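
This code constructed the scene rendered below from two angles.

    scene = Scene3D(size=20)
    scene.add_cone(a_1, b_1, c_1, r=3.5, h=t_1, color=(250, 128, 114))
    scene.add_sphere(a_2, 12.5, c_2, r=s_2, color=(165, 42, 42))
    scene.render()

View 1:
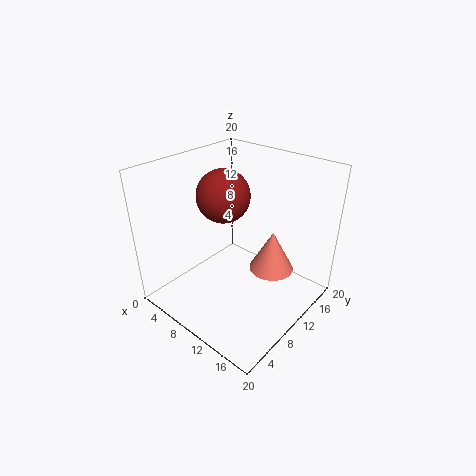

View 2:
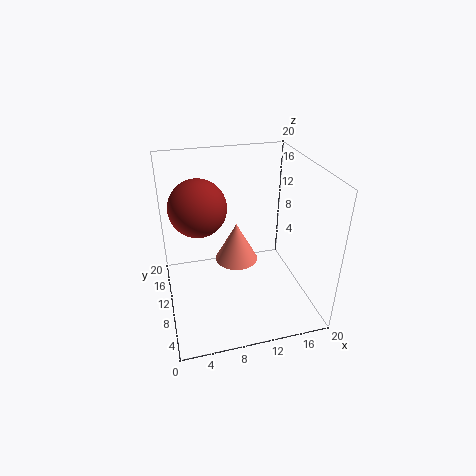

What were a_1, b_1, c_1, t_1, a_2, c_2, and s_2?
a_1 = 11.5; b_1 = 16.5; c_1 = 2; t_1 = 6.5; a_2 = 5; c_2 = 14; s_2 = 4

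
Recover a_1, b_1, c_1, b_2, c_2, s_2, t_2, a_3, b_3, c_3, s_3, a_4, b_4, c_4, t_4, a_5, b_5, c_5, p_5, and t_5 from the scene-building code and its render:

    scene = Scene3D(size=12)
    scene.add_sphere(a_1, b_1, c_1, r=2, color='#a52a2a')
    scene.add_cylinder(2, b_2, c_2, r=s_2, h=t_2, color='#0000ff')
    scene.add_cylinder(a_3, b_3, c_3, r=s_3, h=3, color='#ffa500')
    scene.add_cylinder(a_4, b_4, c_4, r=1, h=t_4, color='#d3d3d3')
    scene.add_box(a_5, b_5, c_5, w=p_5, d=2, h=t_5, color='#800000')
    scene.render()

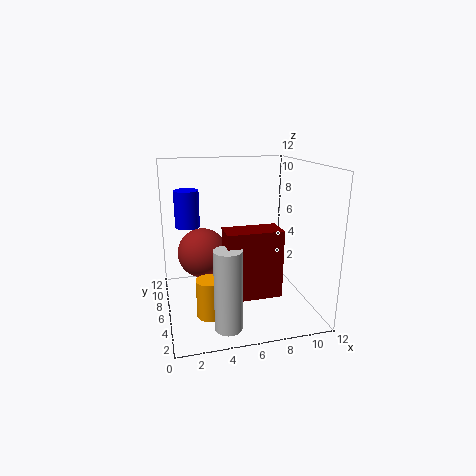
a_1 = 3
b_1 = 6
c_1 = 5
b_2 = 7
c_2 = 7
s_2 = 1
t_2 = 3
a_3 = 3
b_3 = 3
c_3 = 1
s_3 = 1
a_4 = 4
b_4 = 1
c_4 = 1
t_4 = 6
a_5 = 4
b_5 = 1
c_5 = 3
p_5 = 4
t_5 = 5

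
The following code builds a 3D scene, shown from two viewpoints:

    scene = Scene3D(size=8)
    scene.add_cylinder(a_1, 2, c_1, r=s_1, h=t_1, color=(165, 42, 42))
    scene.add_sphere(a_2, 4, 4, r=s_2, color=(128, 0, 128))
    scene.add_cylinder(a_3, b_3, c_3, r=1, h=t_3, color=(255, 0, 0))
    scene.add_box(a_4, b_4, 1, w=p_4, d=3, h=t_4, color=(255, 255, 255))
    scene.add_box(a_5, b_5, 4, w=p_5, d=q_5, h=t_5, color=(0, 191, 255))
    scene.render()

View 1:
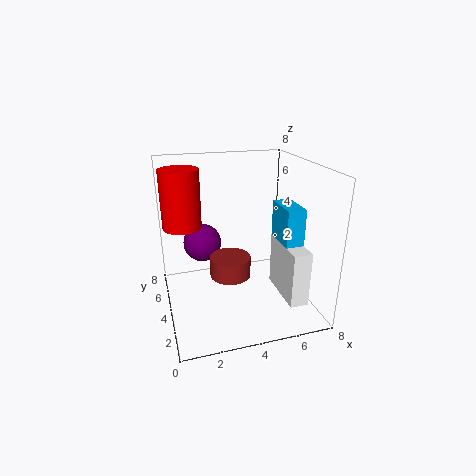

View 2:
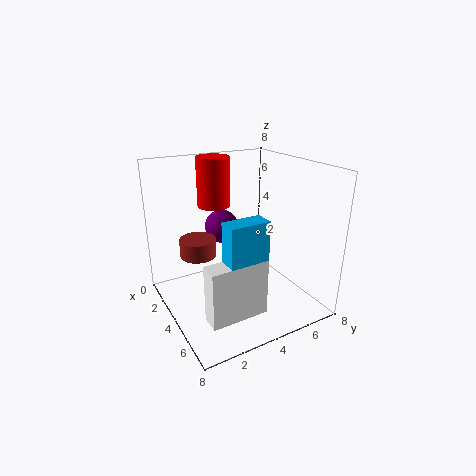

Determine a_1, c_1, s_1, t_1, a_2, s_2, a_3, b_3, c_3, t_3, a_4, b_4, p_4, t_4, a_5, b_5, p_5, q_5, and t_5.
a_1 = 3; c_1 = 3; s_1 = 1; t_1 = 1; a_2 = 2; s_2 = 1; a_3 = 1; b_3 = 4; c_3 = 5; t_3 = 3; a_4 = 6; b_4 = 1; p_4 = 1; t_4 = 3; a_5 = 6; b_5 = 2; p_5 = 1; q_5 = 2; t_5 = 2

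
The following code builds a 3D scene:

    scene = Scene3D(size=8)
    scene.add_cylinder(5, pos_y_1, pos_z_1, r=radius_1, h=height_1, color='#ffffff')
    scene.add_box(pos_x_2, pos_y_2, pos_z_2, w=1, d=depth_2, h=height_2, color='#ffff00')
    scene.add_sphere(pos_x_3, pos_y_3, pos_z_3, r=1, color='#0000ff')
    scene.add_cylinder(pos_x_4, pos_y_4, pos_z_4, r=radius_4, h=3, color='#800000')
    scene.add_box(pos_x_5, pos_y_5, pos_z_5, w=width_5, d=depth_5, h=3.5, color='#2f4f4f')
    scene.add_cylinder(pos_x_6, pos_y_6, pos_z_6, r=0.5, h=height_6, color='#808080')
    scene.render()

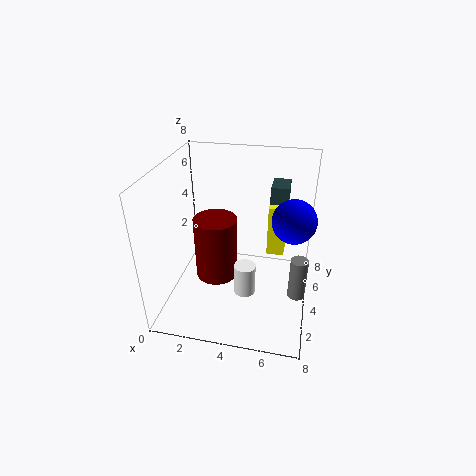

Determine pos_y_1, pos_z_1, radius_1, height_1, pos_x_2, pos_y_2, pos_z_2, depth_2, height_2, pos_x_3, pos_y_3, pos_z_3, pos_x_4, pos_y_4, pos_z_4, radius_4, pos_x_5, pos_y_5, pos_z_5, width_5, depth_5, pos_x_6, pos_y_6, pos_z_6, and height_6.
pos_y_1 = 1, pos_z_1 = 3, radius_1 = 0.5, height_1 = 1.5, pos_x_2 = 5.5, pos_y_2 = 5, pos_z_2 = 2.5, depth_2 = 2, height_2 = 3, pos_x_3 = 7, pos_y_3 = 2, pos_z_3 = 6.5, pos_x_4 = 3.5, pos_y_4 = 1.5, pos_z_4 = 3.5, radius_4 = 1, pos_x_5 = 5.5, pos_y_5 = 5.5, pos_z_5 = 3, width_5 = 1, depth_5 = 1.5, pos_x_6 = 7.5, pos_y_6 = 4, pos_z_6 = 0.5, height_6 = 2.5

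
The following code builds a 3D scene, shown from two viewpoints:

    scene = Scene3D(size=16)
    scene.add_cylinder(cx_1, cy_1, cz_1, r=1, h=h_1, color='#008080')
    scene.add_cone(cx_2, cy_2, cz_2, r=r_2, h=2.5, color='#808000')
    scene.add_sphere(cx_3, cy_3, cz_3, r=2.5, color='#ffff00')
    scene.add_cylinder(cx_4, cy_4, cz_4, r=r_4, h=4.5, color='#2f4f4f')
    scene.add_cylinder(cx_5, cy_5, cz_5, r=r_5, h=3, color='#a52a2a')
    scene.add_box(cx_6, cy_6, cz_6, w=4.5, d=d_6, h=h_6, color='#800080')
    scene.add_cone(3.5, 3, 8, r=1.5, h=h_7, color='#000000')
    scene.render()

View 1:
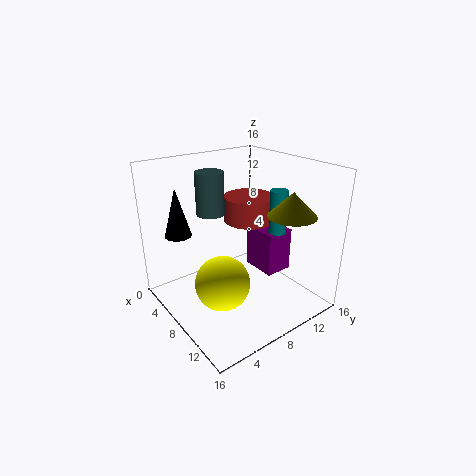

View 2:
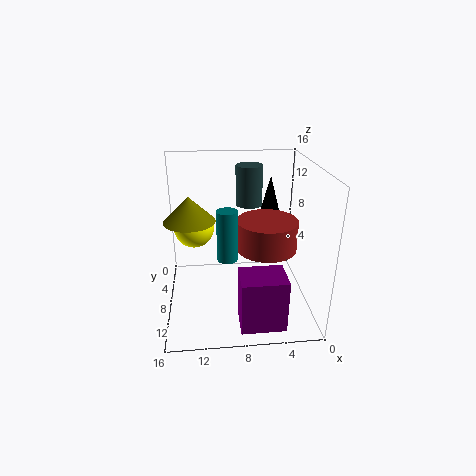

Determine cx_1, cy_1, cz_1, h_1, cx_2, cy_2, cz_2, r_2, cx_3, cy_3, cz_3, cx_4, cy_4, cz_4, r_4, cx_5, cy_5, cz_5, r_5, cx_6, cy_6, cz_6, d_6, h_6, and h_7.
cx_1 = 9.5
cy_1 = 12.5
cz_1 = 8
h_1 = 5
cx_2 = 13
cy_2 = 11
cz_2 = 11.5
r_2 = 2.5
cx_3 = 13
cy_3 = 2.5
cz_3 = 7
cx_4 = 6.5
cy_4 = 5.5
cz_4 = 11
r_4 = 1.5
cx_5 = 5.5
cy_5 = 11.5
cz_5 = 8.5
r_5 = 3
cx_6 = 4
cy_6 = 12.5
cz_6 = 1.5
d_6 = 3.5
h_6 = 5.5
h_7 = 5.5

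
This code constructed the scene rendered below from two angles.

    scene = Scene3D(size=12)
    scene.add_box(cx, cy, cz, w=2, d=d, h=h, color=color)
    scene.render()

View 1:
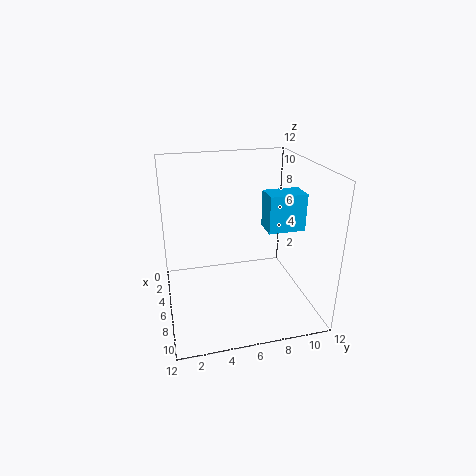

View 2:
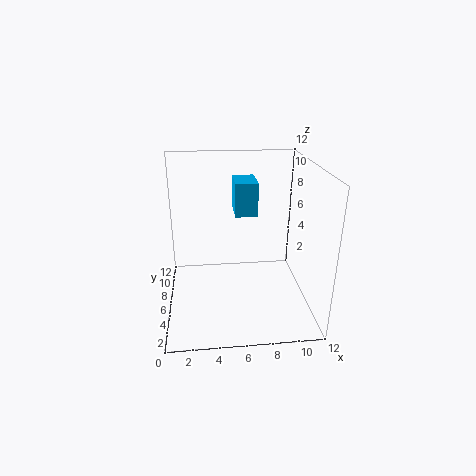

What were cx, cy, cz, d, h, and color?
cx = 6
cy = 8
cz = 7
d = 3
h = 3
color = 'deepskyblue'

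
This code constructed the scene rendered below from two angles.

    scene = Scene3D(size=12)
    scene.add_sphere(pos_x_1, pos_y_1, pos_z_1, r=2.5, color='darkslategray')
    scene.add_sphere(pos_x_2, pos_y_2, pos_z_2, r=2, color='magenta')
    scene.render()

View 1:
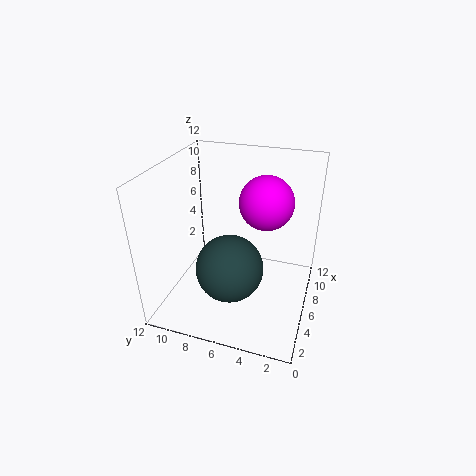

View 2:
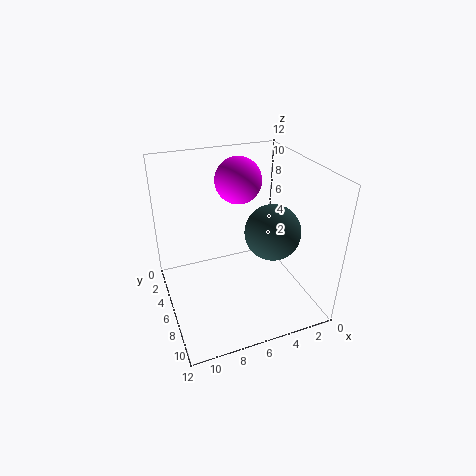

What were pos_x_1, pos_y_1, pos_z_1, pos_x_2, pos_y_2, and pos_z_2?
pos_x_1 = 2.5; pos_y_1 = 5.5; pos_z_1 = 5.5; pos_x_2 = 5; pos_y_2 = 3.5; pos_z_2 = 10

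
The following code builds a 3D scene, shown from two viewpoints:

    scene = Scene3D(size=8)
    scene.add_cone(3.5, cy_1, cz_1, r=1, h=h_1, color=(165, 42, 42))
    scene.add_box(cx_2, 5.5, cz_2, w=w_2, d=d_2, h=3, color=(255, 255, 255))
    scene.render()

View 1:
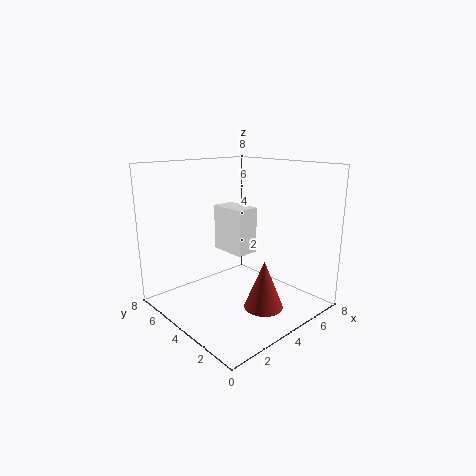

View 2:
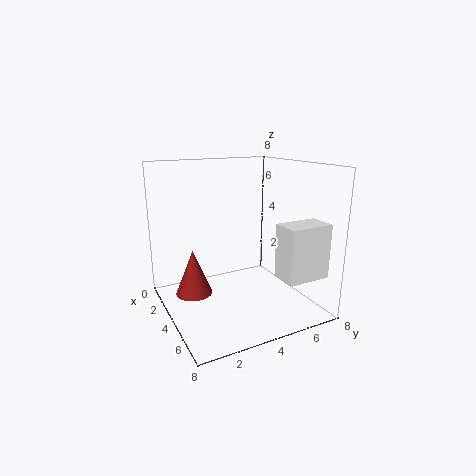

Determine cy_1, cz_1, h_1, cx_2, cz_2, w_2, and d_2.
cy_1 = 1.5
cz_1 = 1
h_1 = 2.5
cx_2 = 5.5
cz_2 = 2
w_2 = 1.5
d_2 = 2.5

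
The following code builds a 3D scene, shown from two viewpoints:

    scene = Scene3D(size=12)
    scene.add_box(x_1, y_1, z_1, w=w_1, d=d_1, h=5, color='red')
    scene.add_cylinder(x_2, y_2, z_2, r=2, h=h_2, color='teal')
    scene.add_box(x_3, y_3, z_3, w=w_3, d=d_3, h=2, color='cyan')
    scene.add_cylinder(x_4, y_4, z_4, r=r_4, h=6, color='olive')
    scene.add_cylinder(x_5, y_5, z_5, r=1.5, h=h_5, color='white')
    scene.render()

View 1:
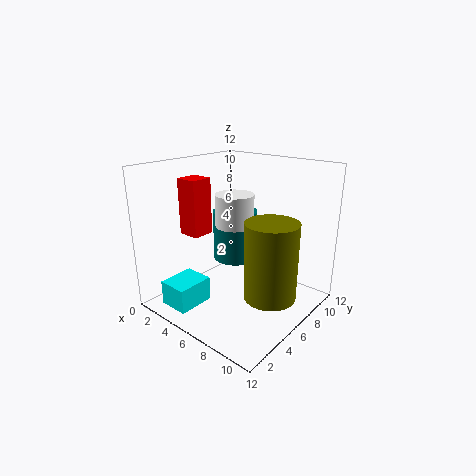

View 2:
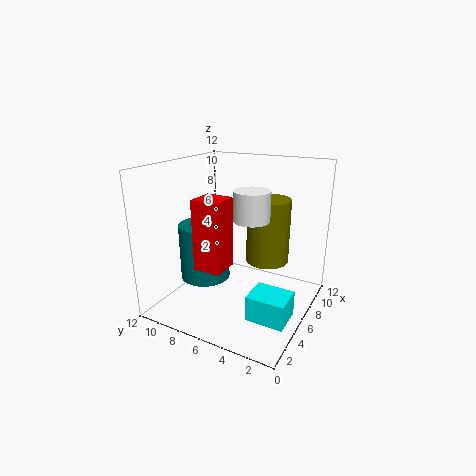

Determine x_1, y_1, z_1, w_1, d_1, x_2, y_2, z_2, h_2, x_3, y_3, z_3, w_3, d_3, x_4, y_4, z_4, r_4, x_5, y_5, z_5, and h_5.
x_1 = 0.5; y_1 = 4.5; z_1 = 5.5; w_1 = 2; d_1 = 2; x_2 = 4; y_2 = 8; z_2 = 3; h_2 = 4.5; x_3 = 2.5; y_3 = 0.5; z_3 = 1; w_3 = 2.5; d_3 = 3; x_4 = 10; y_4 = 5; z_4 = 2.5; r_4 = 2; x_5 = 6.5; y_5 = 5; z_5 = 7.5; h_5 = 2.5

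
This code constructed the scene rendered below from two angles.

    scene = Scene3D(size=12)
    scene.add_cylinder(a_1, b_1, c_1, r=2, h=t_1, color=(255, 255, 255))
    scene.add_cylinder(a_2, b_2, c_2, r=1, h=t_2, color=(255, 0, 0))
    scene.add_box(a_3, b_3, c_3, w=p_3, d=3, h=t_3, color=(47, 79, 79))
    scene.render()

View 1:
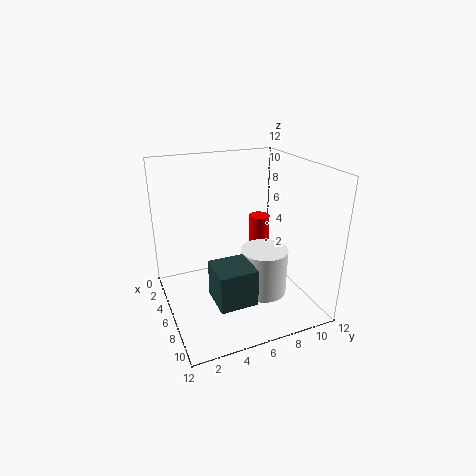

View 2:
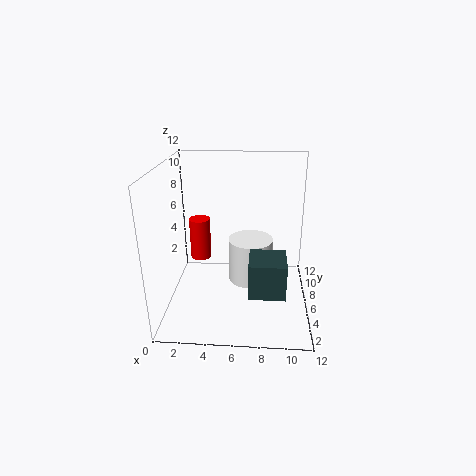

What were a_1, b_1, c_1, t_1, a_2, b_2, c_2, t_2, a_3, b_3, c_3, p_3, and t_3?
a_1 = 7; b_1 = 8; c_1 = 1; t_1 = 4; a_2 = 2; b_2 = 10; c_2 = 2; t_2 = 4; a_3 = 7; b_3 = 3; c_3 = 2; p_3 = 3; t_3 = 3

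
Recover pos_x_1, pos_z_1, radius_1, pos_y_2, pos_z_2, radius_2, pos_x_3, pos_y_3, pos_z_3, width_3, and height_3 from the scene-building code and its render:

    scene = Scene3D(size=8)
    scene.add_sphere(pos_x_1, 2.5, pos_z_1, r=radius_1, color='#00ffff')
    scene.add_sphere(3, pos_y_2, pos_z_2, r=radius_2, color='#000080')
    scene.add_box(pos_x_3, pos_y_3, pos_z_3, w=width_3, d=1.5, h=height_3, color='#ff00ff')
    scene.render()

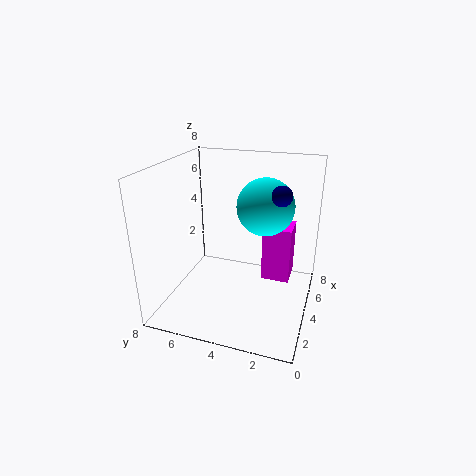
pos_x_1 = 4
pos_z_1 = 6
radius_1 = 1.5
pos_y_2 = 1.5
pos_z_2 = 7
radius_2 = 0.5
pos_x_3 = 3.5
pos_y_3 = 1
pos_z_3 = 2
width_3 = 1.5
height_3 = 3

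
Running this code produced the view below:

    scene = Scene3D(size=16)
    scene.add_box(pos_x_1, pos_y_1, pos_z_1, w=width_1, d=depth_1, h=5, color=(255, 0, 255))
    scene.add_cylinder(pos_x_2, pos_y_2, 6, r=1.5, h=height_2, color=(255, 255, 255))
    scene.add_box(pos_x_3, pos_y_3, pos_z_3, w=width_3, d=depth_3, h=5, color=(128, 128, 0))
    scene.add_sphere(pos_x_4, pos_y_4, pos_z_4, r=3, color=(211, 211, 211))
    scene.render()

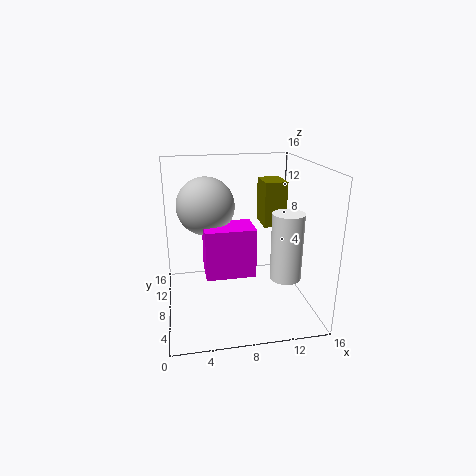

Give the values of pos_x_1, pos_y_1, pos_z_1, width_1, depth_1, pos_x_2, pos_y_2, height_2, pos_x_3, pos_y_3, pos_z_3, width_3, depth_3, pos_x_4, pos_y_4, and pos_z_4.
pos_x_1 = 4
pos_y_1 = 3.5
pos_z_1 = 5.5
width_1 = 5
depth_1 = 3.5
pos_x_2 = 11.5
pos_y_2 = 2
height_2 = 6.5
pos_x_3 = 11
pos_y_3 = 8
pos_z_3 = 9
width_3 = 2.5
depth_3 = 3.5
pos_x_4 = 4.5
pos_y_4 = 7.5
pos_z_4 = 12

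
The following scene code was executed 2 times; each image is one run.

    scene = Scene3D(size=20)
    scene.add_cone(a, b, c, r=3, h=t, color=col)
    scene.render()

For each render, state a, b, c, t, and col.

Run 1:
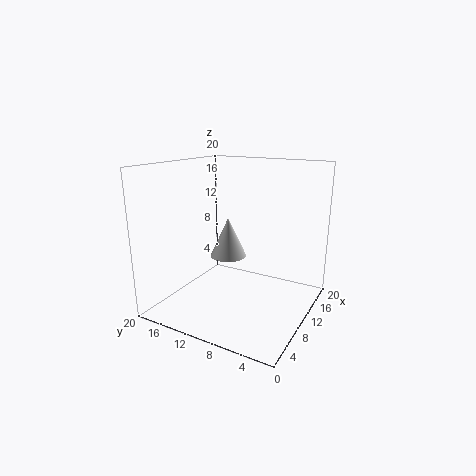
a = 16.5, b = 15.5, c = 4, t = 6.5, col = 'lightgray'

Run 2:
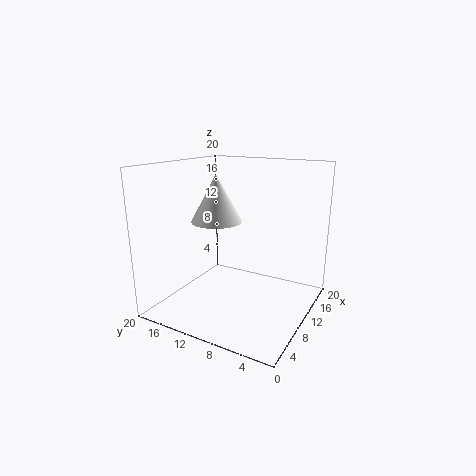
a = 4, b = 9.5, c = 14, t = 5.5, col = 'white'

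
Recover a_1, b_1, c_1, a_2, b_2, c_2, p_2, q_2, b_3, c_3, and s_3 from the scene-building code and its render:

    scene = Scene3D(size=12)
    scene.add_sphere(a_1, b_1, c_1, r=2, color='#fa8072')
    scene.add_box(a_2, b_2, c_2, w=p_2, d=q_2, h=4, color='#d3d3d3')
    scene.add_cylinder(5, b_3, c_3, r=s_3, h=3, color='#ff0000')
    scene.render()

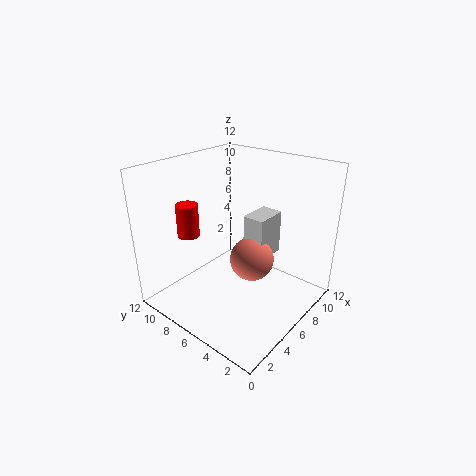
a_1 = 8; b_1 = 6; c_1 = 3; a_2 = 8; b_2 = 5; c_2 = 3; p_2 = 3; q_2 = 2; b_3 = 11; c_3 = 5; s_3 = 1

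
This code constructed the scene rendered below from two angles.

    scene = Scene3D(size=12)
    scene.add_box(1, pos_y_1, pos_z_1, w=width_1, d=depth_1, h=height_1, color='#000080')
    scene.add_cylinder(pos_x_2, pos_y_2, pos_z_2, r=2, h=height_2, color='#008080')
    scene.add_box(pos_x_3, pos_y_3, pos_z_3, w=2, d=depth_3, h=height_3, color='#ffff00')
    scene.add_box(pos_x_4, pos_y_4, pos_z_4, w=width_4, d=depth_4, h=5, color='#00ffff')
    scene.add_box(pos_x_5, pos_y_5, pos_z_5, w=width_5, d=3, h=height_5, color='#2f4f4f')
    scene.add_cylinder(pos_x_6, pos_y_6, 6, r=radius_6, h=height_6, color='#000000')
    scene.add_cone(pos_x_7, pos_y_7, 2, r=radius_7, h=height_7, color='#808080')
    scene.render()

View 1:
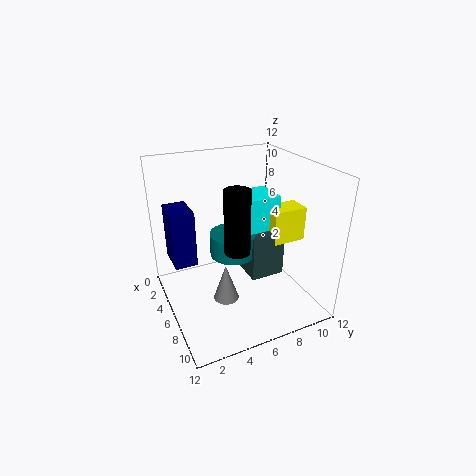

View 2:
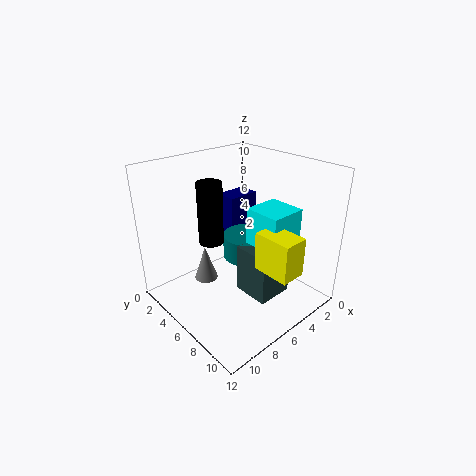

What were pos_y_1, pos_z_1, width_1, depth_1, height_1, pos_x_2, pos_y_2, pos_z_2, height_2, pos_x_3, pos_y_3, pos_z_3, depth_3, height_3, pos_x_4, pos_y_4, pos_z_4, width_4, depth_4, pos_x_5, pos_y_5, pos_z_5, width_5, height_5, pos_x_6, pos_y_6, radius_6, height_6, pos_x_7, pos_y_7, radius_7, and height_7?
pos_y_1 = 1; pos_z_1 = 3; width_1 = 3; depth_1 = 2; height_1 = 5; pos_x_2 = 5; pos_y_2 = 6; pos_z_2 = 4; height_2 = 2; pos_x_3 = 5; pos_y_3 = 9; pos_z_3 = 5; depth_3 = 3; height_3 = 3; pos_x_4 = 3; pos_y_4 = 7; pos_z_4 = 4; width_4 = 3; depth_4 = 3; pos_x_5 = 4; pos_y_5 = 7; pos_z_5 = 2; width_5 = 3; height_5 = 4; pos_x_6 = 8; pos_y_6 = 5; radius_6 = 1; height_6 = 5; pos_x_7 = 8; pos_y_7 = 4; radius_7 = 1; height_7 = 3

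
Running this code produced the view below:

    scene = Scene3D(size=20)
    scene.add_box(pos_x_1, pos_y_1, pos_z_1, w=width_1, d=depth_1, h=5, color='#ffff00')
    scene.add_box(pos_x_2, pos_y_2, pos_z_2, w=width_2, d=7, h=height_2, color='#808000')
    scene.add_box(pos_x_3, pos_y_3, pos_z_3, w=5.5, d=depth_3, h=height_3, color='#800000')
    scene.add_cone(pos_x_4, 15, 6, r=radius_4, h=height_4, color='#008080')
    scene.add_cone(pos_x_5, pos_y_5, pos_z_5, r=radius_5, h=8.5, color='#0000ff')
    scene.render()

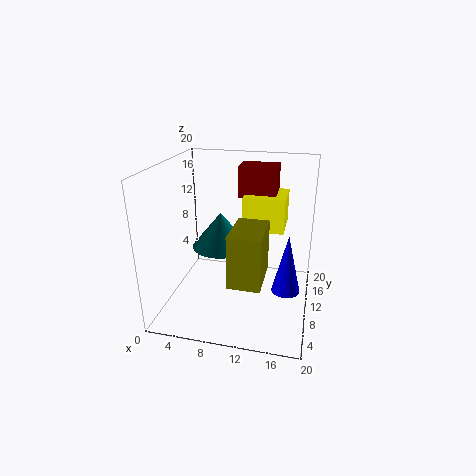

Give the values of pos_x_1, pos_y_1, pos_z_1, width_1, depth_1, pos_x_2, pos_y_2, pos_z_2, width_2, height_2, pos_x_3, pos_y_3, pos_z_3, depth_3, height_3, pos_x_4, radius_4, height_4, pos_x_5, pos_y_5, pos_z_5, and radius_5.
pos_x_1 = 10, pos_y_1 = 12.5, pos_z_1 = 10, width_1 = 6, depth_1 = 6, pos_x_2 = 9.5, pos_y_2 = 5.5, pos_z_2 = 4.5, width_2 = 4.5, height_2 = 7.5, pos_x_3 = 9, pos_y_3 = 14, pos_z_3 = 14.5, depth_3 = 4, height_3 = 4.5, pos_x_4 = 6, radius_4 = 4.5, height_4 = 5.5, pos_x_5 = 17, pos_y_5 = 10, pos_z_5 = 2.5, radius_5 = 2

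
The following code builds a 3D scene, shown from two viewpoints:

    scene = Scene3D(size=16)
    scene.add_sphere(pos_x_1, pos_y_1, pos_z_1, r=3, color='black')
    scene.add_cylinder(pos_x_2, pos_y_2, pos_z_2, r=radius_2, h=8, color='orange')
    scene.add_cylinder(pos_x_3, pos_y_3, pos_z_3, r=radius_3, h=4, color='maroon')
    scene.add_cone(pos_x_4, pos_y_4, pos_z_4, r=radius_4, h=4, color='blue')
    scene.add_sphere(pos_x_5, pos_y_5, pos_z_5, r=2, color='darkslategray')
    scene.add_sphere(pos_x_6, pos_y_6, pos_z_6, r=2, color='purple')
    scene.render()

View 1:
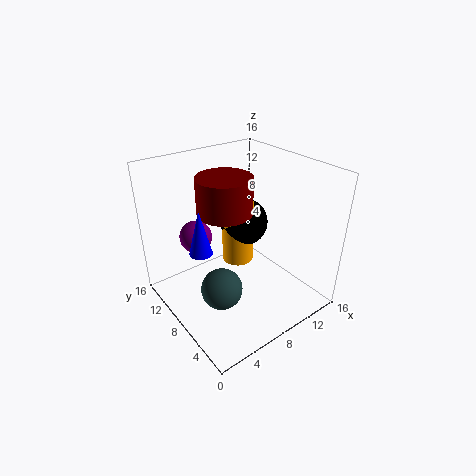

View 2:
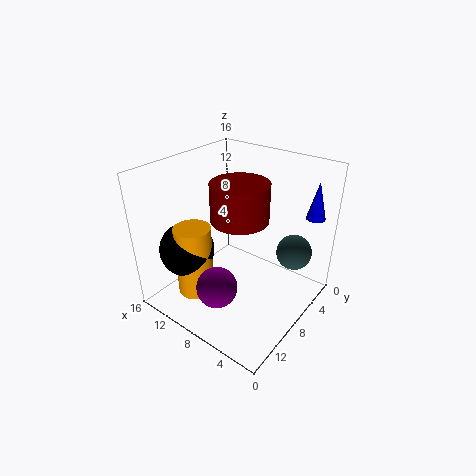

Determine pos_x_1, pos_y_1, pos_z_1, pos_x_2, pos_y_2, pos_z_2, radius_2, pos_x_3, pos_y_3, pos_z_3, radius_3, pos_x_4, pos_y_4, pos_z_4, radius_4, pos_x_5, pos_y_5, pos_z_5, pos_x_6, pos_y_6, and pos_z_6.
pos_x_1 = 12, pos_y_1 = 12, pos_z_1 = 7, pos_x_2 = 11, pos_y_2 = 12, pos_z_2 = 2, radius_2 = 2, pos_x_3 = 7, pos_y_3 = 9, pos_z_3 = 11, radius_3 = 3, pos_x_4 = 1, pos_y_4 = 4, pos_z_4 = 11, radius_4 = 1, pos_x_5 = 3, pos_y_5 = 4, pos_z_5 = 6, pos_x_6 = 6, pos_y_6 = 14, pos_z_6 = 6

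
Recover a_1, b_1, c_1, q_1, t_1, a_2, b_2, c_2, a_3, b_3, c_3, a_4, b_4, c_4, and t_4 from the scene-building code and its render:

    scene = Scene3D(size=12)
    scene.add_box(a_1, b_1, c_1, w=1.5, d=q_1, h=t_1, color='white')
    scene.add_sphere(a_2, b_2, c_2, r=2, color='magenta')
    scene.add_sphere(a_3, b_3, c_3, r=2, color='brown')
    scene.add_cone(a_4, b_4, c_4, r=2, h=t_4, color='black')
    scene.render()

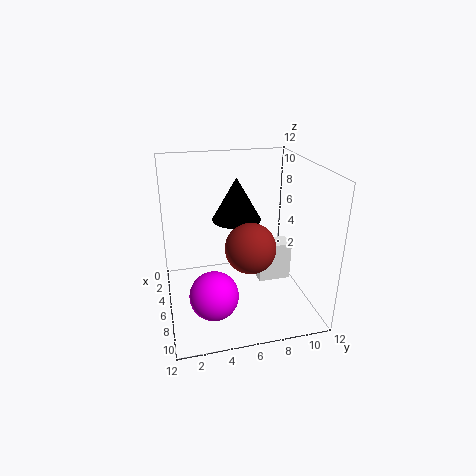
a_1 = 7.5; b_1 = 7; c_1 = 3.5; q_1 = 2.5; t_1 = 3; a_2 = 8; b_2 = 3.5; c_2 = 2; a_3 = 8; b_3 = 6.5; c_3 = 6; a_4 = 5.5; b_4 = 6; c_4 = 7.5; t_4 = 3.5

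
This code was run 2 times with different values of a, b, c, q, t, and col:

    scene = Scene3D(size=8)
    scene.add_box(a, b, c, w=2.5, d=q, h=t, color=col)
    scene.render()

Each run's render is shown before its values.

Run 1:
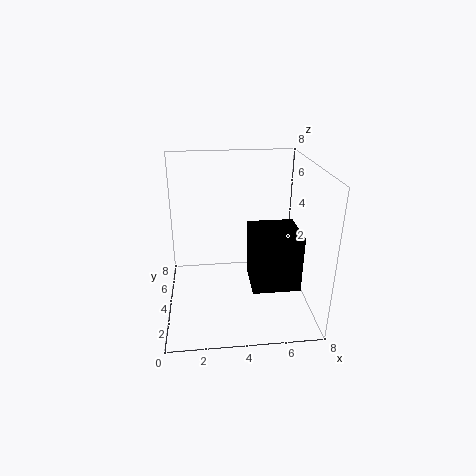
a = 4.5
b = 1.5
c = 2
q = 2.5
t = 3
col = 'black'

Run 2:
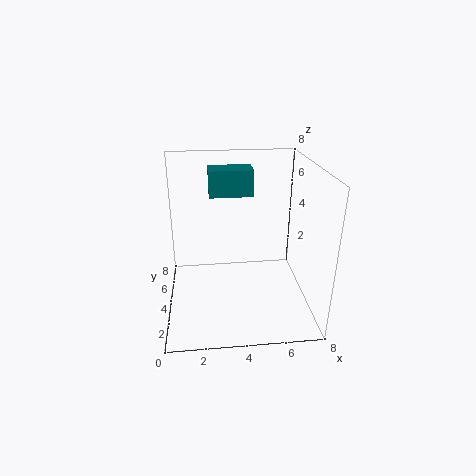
a = 2.5
b = 5
c = 6
q = 1.5
t = 1.5
col = 'teal'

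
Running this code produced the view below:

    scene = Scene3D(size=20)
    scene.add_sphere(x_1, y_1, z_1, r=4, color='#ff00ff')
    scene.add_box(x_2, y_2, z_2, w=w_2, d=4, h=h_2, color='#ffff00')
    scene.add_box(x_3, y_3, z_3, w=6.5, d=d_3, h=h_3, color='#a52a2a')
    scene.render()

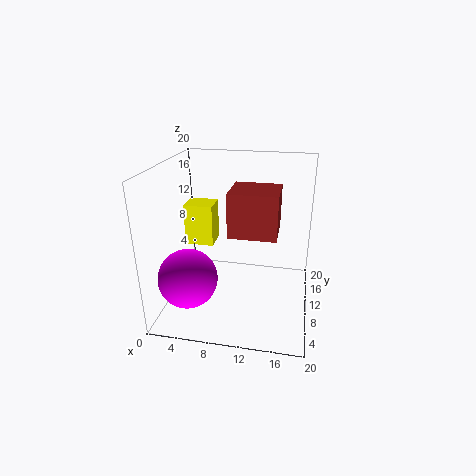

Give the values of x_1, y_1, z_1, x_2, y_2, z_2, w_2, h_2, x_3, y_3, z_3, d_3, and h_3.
x_1 = 4; y_1 = 5.5; z_1 = 5.5; x_2 = 0.5; y_2 = 14.5; z_2 = 6; w_2 = 4.5; h_2 = 6.5; x_3 = 9; y_3 = 7.5; z_3 = 11; d_3 = 6; h_3 = 6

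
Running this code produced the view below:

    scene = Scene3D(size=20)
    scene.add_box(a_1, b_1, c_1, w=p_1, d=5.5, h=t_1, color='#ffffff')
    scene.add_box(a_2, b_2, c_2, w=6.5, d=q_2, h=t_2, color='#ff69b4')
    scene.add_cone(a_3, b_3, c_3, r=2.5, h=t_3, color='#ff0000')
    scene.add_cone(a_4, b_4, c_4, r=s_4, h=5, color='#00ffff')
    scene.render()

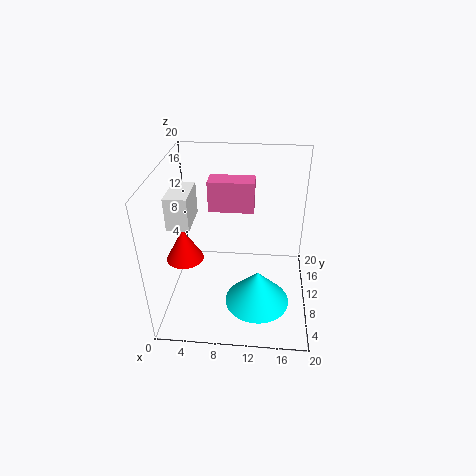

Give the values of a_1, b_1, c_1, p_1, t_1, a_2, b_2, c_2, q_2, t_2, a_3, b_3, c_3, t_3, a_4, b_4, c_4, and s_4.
a_1 = 1; b_1 = 7; c_1 = 12.5; p_1 = 3; t_1 = 4.5; a_2 = 5.5; b_2 = 12.5; c_2 = 12.5; q_2 = 3; t_2 = 4.5; a_3 = 3; b_3 = 7.5; c_3 = 8; t_3 = 4.5; a_4 = 13; b_4 = 7; c_4 = 1.5; s_4 = 4.5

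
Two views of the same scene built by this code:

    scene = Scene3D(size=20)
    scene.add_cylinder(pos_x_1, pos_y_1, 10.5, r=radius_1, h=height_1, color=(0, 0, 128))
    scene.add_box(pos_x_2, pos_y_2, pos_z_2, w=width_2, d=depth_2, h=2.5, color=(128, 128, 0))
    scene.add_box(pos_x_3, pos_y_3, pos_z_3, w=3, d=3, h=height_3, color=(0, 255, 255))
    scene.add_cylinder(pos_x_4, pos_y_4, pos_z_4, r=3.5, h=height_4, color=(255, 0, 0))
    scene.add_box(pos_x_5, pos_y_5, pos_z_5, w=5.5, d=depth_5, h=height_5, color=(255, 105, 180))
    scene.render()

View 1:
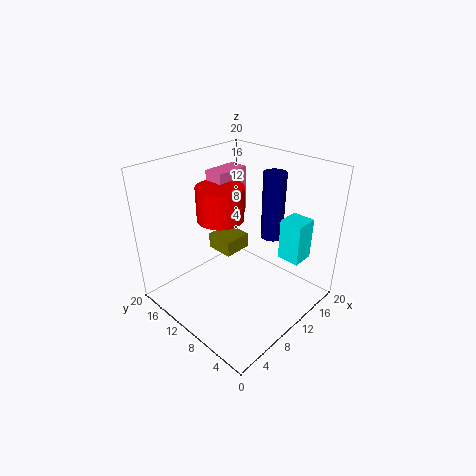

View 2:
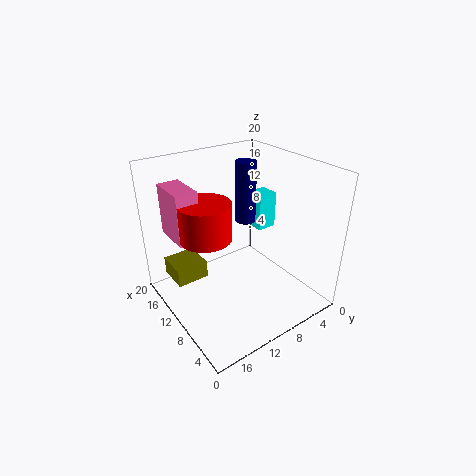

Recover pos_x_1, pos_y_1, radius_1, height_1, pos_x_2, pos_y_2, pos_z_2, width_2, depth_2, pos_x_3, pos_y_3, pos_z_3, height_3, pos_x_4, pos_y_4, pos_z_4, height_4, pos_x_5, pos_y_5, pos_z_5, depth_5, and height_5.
pos_x_1 = 13, pos_y_1 = 6.5, radius_1 = 1.5, height_1 = 9, pos_x_2 = 12, pos_y_2 = 14, pos_z_2 = 4, width_2 = 4.5, depth_2 = 4.5, pos_x_3 = 12, pos_y_3 = 1.5, pos_z_3 = 8.5, height_3 = 5.5, pos_x_4 = 11, pos_y_4 = 14.5, pos_z_4 = 11, height_4 = 5, pos_x_5 = 11.5, pos_y_5 = 15, pos_z_5 = 10.5, depth_5 = 3, height_5 = 7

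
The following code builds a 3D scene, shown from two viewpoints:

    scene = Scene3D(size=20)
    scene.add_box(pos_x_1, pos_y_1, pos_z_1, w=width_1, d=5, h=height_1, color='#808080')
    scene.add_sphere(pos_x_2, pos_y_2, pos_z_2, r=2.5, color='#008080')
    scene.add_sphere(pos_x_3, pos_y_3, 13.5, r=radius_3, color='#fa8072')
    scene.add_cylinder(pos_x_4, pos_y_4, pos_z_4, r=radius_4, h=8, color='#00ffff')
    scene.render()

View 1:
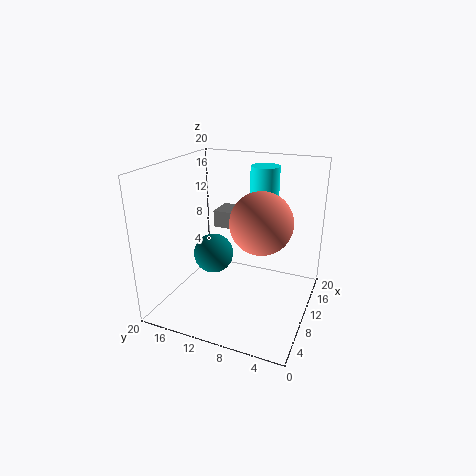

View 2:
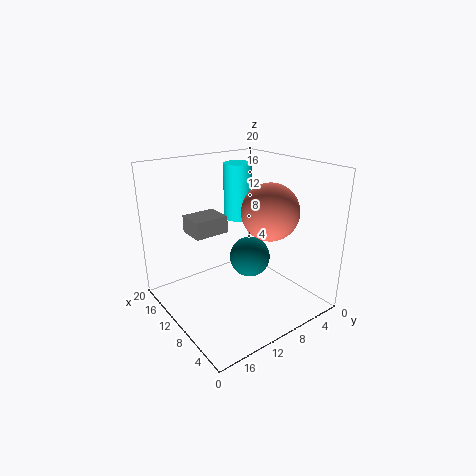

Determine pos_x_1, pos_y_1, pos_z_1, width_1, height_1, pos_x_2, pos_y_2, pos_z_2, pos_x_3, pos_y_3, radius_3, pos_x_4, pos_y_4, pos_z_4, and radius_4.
pos_x_1 = 12.5; pos_y_1 = 10; pos_z_1 = 10; width_1 = 4; height_1 = 2.5; pos_x_2 = 5.5; pos_y_2 = 11.5; pos_z_2 = 9.5; pos_x_3 = 8; pos_y_3 = 6; radius_3 = 4; pos_x_4 = 13.5; pos_y_4 = 7.5; pos_z_4 = 11.5; radius_4 = 2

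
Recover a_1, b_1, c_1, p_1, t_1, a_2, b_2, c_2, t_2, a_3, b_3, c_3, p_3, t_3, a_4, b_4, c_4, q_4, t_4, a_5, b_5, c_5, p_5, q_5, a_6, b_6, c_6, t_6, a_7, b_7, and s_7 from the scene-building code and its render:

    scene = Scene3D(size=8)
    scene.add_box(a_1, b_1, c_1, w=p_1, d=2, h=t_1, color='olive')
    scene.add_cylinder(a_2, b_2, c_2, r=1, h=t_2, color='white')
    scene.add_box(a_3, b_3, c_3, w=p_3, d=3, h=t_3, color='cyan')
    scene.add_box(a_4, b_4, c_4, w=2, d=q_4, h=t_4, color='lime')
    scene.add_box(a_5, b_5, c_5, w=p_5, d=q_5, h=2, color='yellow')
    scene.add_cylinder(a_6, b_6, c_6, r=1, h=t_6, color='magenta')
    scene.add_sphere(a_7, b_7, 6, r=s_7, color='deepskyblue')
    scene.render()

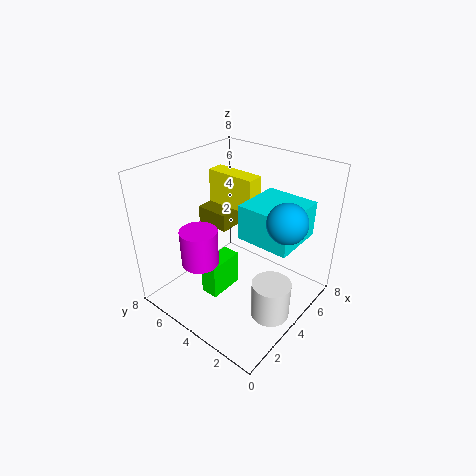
a_1 = 4
b_1 = 5
c_1 = 4
p_1 = 2
t_1 = 1
a_2 = 3
b_2 = 1
c_2 = 1
t_2 = 2
a_3 = 4
b_3 = 1
c_3 = 4
p_3 = 3
t_3 = 2
a_4 = 2
b_4 = 4
c_4 = 1
q_4 = 1
t_4 = 2
a_5 = 5
b_5 = 4
c_5 = 5
p_5 = 1
q_5 = 3
a_6 = 2
b_6 = 5
c_6 = 3
t_6 = 2
a_7 = 4
b_7 = 1
s_7 = 1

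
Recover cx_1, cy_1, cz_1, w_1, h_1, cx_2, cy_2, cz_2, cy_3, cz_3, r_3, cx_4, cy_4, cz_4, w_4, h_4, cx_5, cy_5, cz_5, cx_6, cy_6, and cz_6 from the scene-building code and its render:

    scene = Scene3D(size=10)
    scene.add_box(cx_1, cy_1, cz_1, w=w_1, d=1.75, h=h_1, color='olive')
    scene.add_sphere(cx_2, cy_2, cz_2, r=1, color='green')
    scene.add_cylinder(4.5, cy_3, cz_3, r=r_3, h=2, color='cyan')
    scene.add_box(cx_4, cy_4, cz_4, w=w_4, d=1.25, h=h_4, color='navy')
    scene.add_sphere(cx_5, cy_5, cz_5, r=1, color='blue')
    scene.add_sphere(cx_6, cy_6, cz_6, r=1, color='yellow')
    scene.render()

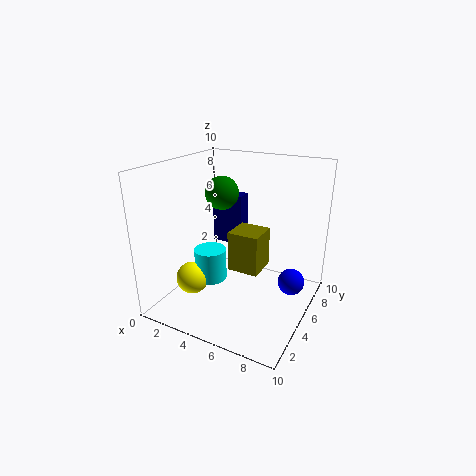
cx_1 = 6.5
cy_1 = 1
cz_1 = 5
w_1 = 1.75
h_1 = 2.25
cx_2 = 5
cy_2 = 3
cz_2 = 8.75
cy_3 = 2.25
cz_3 = 3.25
r_3 = 1
cx_4 = 1.25
cy_4 = 7.75
cz_4 = 3
w_4 = 2.5
h_4 = 4
cx_5 = 8.25
cy_5 = 7.5
cz_5 = 1
cx_6 = 3.75
cy_6 = 1.25
cz_6 = 3.5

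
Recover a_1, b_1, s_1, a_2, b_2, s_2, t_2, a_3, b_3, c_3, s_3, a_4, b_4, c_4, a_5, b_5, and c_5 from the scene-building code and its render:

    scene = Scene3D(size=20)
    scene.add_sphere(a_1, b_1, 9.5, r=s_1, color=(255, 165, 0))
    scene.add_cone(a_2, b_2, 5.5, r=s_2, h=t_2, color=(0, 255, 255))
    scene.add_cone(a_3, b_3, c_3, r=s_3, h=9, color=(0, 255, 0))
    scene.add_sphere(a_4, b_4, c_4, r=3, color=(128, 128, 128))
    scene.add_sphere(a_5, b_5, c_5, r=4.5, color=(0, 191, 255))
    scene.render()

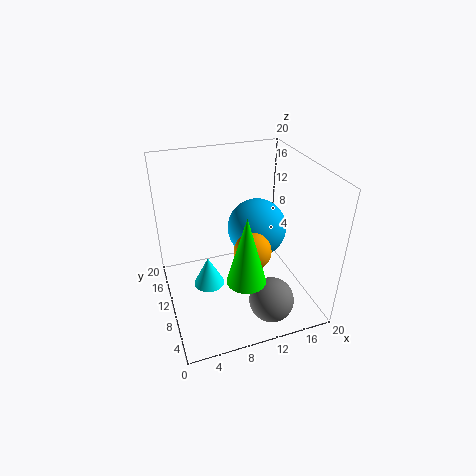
a_1 = 11, b_1 = 7, s_1 = 2.5, a_2 = 5, b_2 = 7.5, s_2 = 2, t_2 = 4, a_3 = 9, b_3 = 4, c_3 = 7.5, s_3 = 2.5, a_4 = 12.5, b_4 = 3.5, c_4 = 3.5, a_5 = 14.5, b_5 = 14, c_5 = 8.5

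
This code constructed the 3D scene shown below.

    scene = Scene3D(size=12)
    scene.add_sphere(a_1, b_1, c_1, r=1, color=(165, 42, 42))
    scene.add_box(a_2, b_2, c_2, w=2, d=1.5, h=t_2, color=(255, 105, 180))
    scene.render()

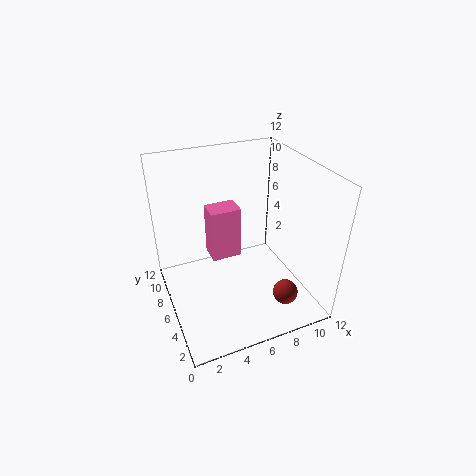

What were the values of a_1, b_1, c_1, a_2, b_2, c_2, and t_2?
a_1 = 8.5
b_1 = 2
c_1 = 2.5
a_2 = 2.5
b_2 = 2
c_2 = 7.5
t_2 = 3.5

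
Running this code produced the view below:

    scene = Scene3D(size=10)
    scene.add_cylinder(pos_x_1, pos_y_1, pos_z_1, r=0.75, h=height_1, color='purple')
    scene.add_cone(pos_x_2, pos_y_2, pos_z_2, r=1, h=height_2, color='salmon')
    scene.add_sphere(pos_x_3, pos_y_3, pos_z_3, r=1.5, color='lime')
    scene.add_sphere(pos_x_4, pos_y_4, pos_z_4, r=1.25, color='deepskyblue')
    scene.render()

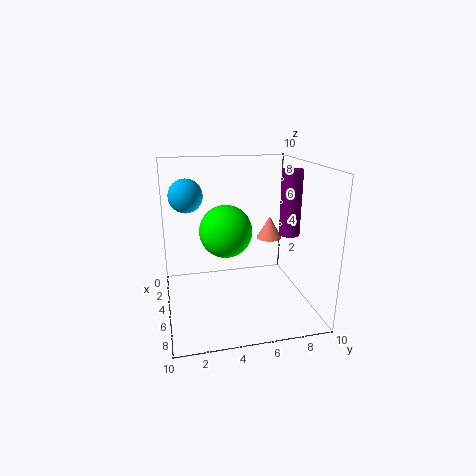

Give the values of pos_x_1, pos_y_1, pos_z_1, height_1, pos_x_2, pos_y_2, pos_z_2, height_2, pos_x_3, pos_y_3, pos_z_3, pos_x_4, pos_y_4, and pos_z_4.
pos_x_1 = 4.5
pos_y_1 = 9
pos_z_1 = 4.75
height_1 = 4.75
pos_x_2 = 2.25
pos_y_2 = 8.25
pos_z_2 = 3.75
height_2 = 1.75
pos_x_3 = 8.25
pos_y_3 = 3.5
pos_z_3 = 6.75
pos_x_4 = 2.25
pos_y_4 = 1.75
pos_z_4 = 7.5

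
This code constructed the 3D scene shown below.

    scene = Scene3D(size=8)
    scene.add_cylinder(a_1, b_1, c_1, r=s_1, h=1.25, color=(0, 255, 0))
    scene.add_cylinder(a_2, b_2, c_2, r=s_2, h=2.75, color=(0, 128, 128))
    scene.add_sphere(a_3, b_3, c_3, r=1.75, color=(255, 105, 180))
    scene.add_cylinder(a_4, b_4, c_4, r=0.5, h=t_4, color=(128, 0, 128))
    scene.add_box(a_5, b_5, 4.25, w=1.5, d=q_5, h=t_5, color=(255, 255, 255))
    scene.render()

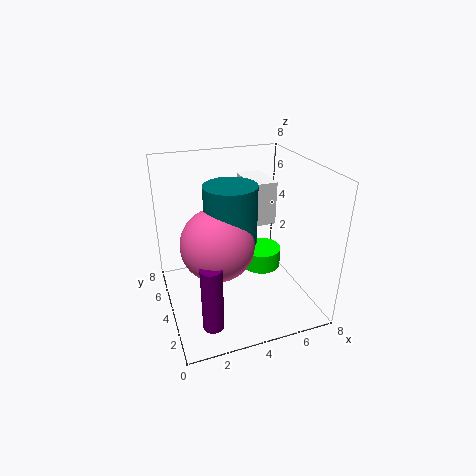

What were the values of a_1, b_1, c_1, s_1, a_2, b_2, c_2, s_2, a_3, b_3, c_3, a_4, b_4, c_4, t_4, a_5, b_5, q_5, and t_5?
a_1 = 6.25
b_1 = 5.75
c_1 = 0.75
s_1 = 1.25
a_2 = 3
b_2 = 2.25
c_2 = 5
s_2 = 1.25
a_3 = 2.25
b_3 = 2
c_3 = 5
a_4 = 1.5
b_4 = 0.5
c_4 = 1.5
t_4 = 3.25
a_5 = 5
b_5 = 4.5
q_5 = 2.5
t_5 = 2.5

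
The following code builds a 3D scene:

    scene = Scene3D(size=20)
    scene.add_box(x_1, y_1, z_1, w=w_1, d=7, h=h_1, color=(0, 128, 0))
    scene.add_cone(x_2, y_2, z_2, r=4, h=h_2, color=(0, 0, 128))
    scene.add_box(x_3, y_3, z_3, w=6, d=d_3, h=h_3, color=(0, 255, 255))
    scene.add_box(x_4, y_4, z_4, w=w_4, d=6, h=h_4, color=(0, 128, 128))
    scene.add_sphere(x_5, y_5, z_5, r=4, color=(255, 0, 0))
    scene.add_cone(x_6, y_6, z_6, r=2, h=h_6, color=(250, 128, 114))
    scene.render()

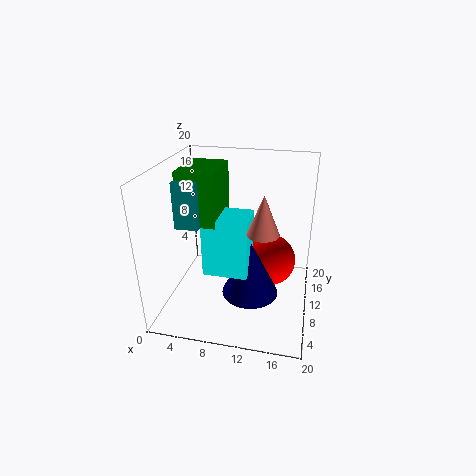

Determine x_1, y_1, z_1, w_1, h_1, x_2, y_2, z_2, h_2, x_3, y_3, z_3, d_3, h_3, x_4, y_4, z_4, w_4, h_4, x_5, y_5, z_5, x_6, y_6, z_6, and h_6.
x_1 = 3, y_1 = 6, z_1 = 13, w_1 = 5, h_1 = 7, x_2 = 12, y_2 = 9, z_2 = 2, h_2 = 8, x_3 = 6, y_3 = 6, z_3 = 6, d_3 = 5, h_3 = 8, x_4 = 3, y_4 = 5, z_4 = 13, w_4 = 3, h_4 = 6, x_5 = 14, y_5 = 15, z_5 = 4, x_6 = 14, y_6 = 6, z_6 = 13, h_6 = 5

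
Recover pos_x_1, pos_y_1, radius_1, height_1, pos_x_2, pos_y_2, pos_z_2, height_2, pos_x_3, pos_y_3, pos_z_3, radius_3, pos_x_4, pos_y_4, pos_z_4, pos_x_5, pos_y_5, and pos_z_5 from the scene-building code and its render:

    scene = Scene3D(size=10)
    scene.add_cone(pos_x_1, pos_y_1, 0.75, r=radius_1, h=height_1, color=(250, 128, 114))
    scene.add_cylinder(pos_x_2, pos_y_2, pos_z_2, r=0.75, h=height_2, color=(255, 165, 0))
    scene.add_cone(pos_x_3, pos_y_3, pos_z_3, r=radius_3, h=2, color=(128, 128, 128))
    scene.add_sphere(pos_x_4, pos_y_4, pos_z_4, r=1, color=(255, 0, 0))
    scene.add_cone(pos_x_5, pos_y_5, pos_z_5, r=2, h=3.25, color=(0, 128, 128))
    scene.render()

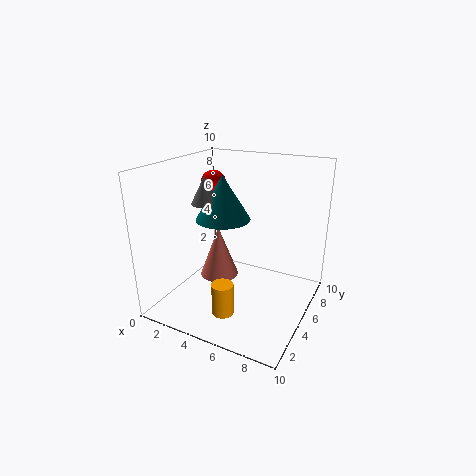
pos_x_1 = 2.5; pos_y_1 = 6.5; radius_1 = 1.5; height_1 = 4; pos_x_2 = 5; pos_y_2 = 2.75; pos_z_2 = 0.25; height_2 = 2.25; pos_x_3 = 2.25; pos_y_3 = 5.25; pos_z_3 = 7; radius_3 = 1; pos_x_4 = 1.25; pos_y_4 = 8; pos_z_4 = 7.75; pos_x_5 = 3.25; pos_y_5 = 6; pos_z_5 = 5.75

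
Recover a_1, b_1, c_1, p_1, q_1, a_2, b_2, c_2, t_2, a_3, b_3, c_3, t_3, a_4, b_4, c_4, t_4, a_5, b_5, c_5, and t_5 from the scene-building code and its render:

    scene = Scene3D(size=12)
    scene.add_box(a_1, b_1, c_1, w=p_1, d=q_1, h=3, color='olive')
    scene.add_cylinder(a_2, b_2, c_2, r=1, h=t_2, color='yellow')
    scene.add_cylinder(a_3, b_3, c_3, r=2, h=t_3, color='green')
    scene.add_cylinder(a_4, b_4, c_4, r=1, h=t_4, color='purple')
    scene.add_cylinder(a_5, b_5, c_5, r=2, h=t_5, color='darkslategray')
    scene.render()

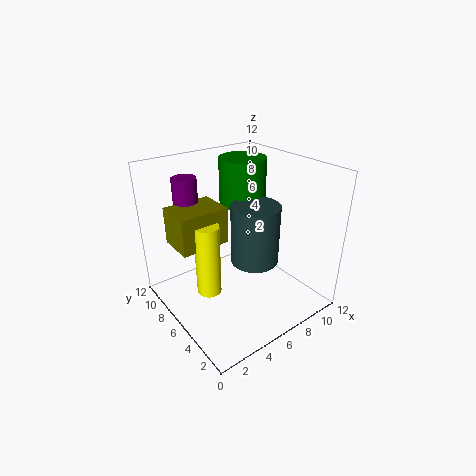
a_1 = 1; b_1 = 6; c_1 = 6; p_1 = 4; q_1 = 3; a_2 = 3; b_2 = 6; c_2 = 2; t_2 = 6; a_3 = 8; b_3 = 8; c_3 = 8; t_3 = 4; a_4 = 3; b_4 = 9; c_4 = 7; t_4 = 4; a_5 = 7; b_5 = 5; c_5 = 4; t_5 = 5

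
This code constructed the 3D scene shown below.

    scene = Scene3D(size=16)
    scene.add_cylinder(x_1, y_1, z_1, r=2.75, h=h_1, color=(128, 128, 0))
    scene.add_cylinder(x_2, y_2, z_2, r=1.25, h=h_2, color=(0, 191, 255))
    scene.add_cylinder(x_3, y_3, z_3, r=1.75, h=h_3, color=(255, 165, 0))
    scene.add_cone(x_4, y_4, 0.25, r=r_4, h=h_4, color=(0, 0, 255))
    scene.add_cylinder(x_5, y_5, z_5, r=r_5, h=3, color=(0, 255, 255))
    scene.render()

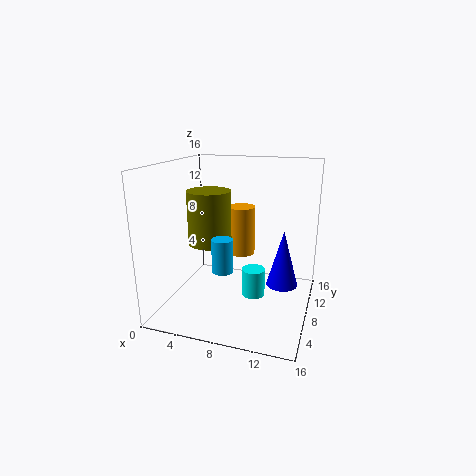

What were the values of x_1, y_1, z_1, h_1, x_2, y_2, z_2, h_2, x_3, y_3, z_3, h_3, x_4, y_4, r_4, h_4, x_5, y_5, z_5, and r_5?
x_1 = 3
y_1 = 11.75
z_1 = 5.5
h_1 = 6.75
x_2 = 6
y_2 = 8.25
z_2 = 3.5
h_2 = 4
x_3 = 6.5
y_3 = 14
z_3 = 3.75
h_3 = 6.25
x_4 = 12.25
y_4 = 13.25
r_4 = 2
h_4 = 7.25
x_5 = 10.25
y_5 = 6.5
z_5 = 2.25
r_5 = 1.25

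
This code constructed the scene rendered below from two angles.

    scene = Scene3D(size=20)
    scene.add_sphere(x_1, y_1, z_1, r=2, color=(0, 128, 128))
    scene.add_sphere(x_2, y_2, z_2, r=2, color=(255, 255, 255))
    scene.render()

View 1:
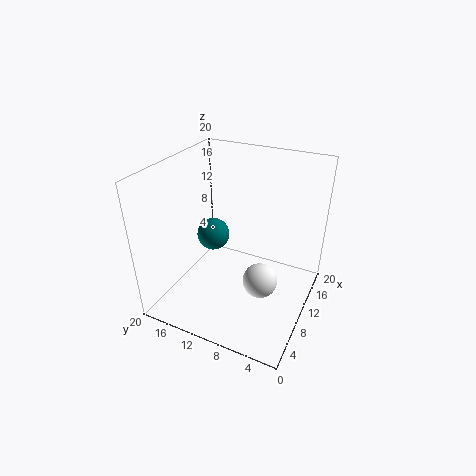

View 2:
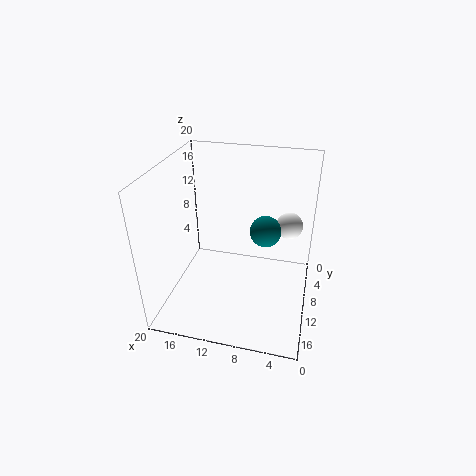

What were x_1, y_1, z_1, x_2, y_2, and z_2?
x_1 = 6, y_1 = 11.5, z_1 = 12.5, x_2 = 3.5, y_2 = 4, z_2 = 9.5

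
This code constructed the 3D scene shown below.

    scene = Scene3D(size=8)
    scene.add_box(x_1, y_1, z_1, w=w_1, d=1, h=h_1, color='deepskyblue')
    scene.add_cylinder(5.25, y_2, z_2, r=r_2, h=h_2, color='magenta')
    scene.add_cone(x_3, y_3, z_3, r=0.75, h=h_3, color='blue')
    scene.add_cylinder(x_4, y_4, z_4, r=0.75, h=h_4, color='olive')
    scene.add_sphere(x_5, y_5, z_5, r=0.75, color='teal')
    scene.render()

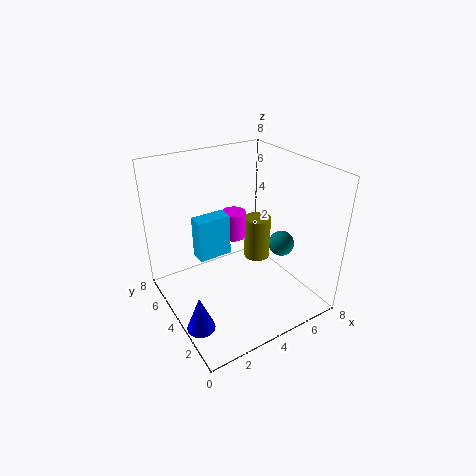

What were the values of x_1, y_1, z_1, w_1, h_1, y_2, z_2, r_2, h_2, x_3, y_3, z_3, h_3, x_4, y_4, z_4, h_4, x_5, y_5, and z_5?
x_1 = 2.25
y_1 = 5.25
z_1 = 2.25
w_1 = 2
h_1 = 2.5
y_2 = 6.5
z_2 = 2.5
r_2 = 0.75
h_2 = 1.75
x_3 = 0.75
y_3 = 2.5
z_3 = 0.25
h_3 = 2
x_4 = 5.5
y_4 = 4.25
z_4 = 2.25
h_4 = 2.5
x_5 = 6.75
y_5 = 3.5
z_5 = 3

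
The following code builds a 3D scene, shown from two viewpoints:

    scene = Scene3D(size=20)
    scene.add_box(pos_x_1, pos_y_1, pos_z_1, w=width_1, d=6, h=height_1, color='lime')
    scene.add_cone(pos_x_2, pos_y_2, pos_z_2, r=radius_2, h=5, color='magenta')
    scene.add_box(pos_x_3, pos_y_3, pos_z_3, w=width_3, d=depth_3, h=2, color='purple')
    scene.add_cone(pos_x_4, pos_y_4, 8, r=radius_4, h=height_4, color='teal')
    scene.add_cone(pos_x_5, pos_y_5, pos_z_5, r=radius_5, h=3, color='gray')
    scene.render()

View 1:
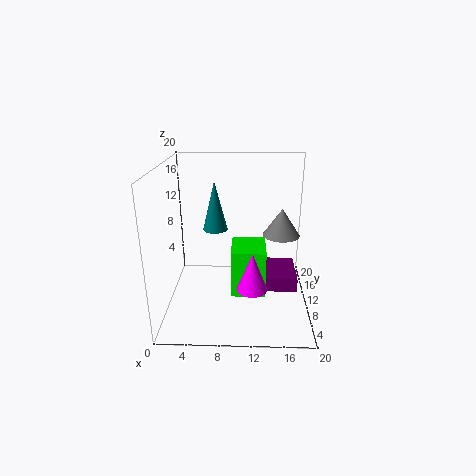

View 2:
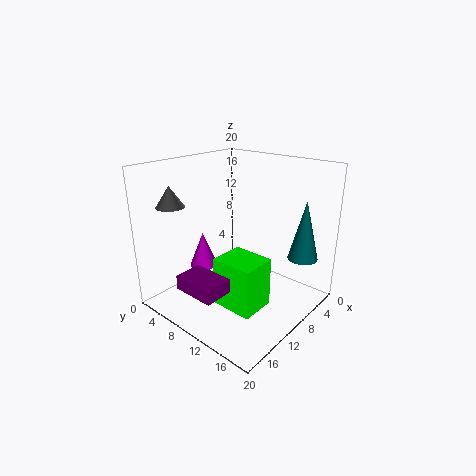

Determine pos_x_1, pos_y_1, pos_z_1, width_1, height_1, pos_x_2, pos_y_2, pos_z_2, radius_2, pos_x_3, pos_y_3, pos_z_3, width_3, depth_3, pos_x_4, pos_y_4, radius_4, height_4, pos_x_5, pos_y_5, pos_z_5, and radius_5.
pos_x_1 = 9
pos_y_1 = 9
pos_z_1 = 1
width_1 = 5
height_1 = 7
pos_x_2 = 12
pos_y_2 = 5
pos_z_2 = 5
radius_2 = 2
pos_x_3 = 14
pos_y_3 = 6
pos_z_3 = 4
width_3 = 4
depth_3 = 6
pos_x_4 = 6
pos_y_4 = 18
radius_4 = 2
height_4 = 8
pos_x_5 = 15
pos_y_5 = 2
pos_z_5 = 14
radius_5 = 2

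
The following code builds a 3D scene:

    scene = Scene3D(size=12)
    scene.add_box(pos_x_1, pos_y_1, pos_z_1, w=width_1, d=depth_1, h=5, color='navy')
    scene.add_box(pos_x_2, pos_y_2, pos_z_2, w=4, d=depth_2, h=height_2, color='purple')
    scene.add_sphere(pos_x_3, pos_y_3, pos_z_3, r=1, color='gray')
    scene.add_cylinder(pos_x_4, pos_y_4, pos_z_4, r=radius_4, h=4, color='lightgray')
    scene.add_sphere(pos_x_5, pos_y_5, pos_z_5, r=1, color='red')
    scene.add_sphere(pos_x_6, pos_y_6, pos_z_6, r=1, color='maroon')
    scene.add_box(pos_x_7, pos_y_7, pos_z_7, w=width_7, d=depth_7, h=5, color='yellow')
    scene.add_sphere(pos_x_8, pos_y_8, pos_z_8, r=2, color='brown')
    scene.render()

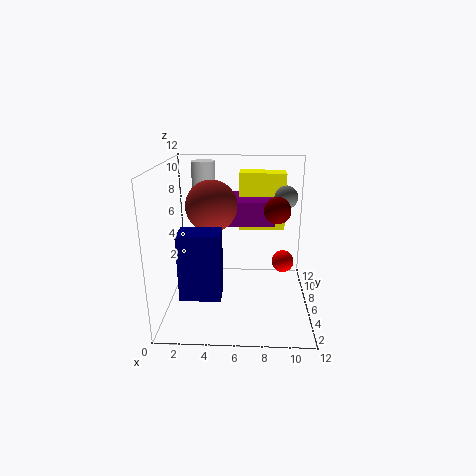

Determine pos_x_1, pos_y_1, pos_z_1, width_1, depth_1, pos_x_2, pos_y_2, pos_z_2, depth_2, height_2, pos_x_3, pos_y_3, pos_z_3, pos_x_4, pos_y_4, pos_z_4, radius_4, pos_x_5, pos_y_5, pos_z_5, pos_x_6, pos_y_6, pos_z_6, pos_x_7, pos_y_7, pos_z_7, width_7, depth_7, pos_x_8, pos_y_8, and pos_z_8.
pos_x_1 = 2
pos_y_1 = 1
pos_z_1 = 3
width_1 = 3
depth_1 = 2
pos_x_2 = 5
pos_y_2 = 6
pos_z_2 = 7
depth_2 = 4
height_2 = 2
pos_x_3 = 10
pos_y_3 = 8
pos_z_3 = 9
pos_x_4 = 3
pos_y_4 = 8
pos_z_4 = 8
radius_4 = 1
pos_x_5 = 10
pos_y_5 = 8
pos_z_5 = 3
pos_x_6 = 9
pos_y_6 = 4
pos_z_6 = 9
pos_x_7 = 6
pos_y_7 = 8
pos_z_7 = 6
width_7 = 4
depth_7 = 2
pos_x_8 = 4
pos_y_8 = 5
pos_z_8 = 9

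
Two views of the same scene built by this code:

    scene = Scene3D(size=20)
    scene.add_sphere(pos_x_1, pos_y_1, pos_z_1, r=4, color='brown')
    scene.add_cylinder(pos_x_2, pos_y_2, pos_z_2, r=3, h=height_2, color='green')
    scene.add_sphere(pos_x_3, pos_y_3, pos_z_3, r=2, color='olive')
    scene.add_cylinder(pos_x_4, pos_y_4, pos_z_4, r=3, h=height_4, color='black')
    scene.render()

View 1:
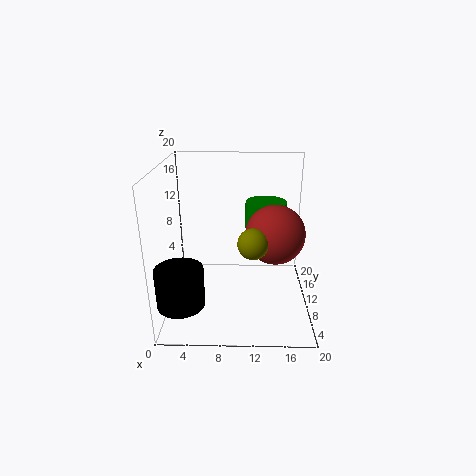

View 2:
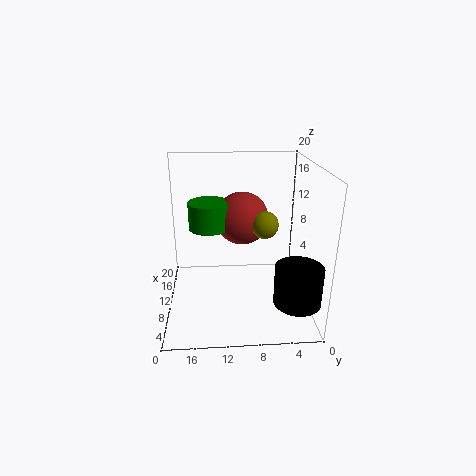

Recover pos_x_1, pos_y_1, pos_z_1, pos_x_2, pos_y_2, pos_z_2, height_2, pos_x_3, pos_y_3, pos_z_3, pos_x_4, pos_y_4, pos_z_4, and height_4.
pos_x_1 = 15, pos_y_1 = 9, pos_z_1 = 11, pos_x_2 = 14, pos_y_2 = 14, pos_z_2 = 10, height_2 = 4, pos_x_3 = 12, pos_y_3 = 6, pos_z_3 = 11, pos_x_4 = 3, pos_y_4 = 3, pos_z_4 = 4, height_4 = 5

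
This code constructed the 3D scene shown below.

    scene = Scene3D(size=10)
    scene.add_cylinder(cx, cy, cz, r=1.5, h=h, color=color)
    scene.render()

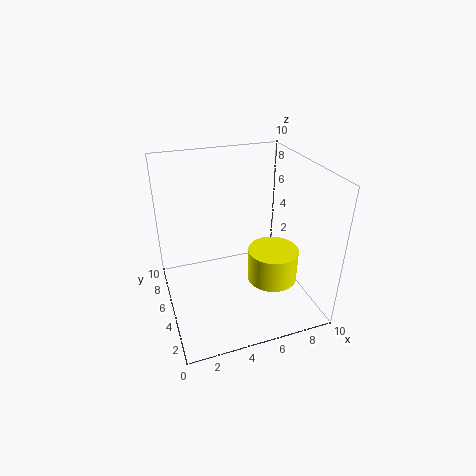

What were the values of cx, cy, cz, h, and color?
cx = 6, cy = 1.5, cz = 4, h = 2, color = 'yellow'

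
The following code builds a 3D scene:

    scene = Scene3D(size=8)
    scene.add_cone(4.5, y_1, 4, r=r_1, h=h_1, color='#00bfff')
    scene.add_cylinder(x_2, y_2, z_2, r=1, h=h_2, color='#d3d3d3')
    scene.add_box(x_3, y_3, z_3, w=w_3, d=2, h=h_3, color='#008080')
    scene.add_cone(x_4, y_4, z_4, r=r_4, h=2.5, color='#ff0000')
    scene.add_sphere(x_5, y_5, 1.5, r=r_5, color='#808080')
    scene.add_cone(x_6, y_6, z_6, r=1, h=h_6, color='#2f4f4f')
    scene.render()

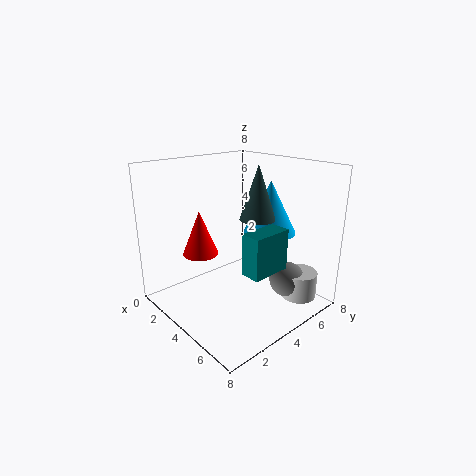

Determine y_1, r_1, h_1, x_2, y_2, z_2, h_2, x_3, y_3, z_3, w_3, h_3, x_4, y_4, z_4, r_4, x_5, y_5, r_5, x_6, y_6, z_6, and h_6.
y_1 = 6
r_1 = 1.5
h_1 = 3
x_2 = 6.5
y_2 = 6.5
z_2 = 0.5
h_2 = 1.5
x_3 = 6.5
y_3 = 2
z_3 = 3.5
w_3 = 1
h_3 = 2
x_4 = 2.5
y_4 = 2.5
z_4 = 3
r_4 = 1
x_5 = 6
y_5 = 6
r_5 = 1
x_6 = 4.5
y_6 = 5
z_6 = 5
h_6 = 3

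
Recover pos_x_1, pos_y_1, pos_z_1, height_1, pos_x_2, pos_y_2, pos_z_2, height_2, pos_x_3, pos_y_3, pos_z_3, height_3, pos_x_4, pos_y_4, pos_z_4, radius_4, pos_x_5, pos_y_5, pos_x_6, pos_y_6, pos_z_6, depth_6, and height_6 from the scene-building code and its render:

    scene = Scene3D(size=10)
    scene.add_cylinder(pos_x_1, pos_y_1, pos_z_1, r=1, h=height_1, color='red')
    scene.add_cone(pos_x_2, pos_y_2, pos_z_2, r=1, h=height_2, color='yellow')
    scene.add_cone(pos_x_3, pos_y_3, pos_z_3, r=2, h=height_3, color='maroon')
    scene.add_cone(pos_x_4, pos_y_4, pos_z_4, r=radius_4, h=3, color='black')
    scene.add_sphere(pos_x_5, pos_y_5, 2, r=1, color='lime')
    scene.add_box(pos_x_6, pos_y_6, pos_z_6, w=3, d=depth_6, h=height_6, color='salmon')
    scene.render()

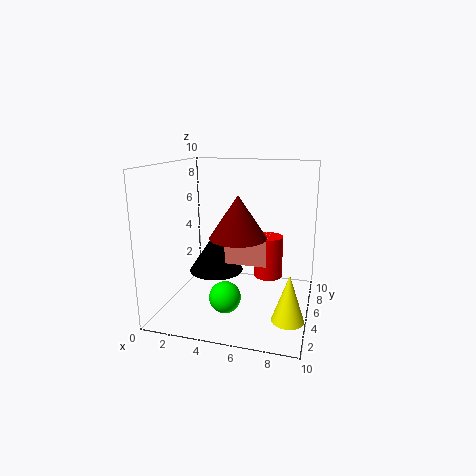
pos_x_1 = 7; pos_y_1 = 6; pos_z_1 = 2; height_1 = 3; pos_x_2 = 9; pos_y_2 = 2; pos_z_2 = 1; height_2 = 3; pos_x_3 = 5; pos_y_3 = 5; pos_z_3 = 5; height_3 = 3; pos_x_4 = 3; pos_y_4 = 6; pos_z_4 = 2; radius_4 = 2; pos_x_5 = 5; pos_y_5 = 2; pos_x_6 = 4; pos_y_6 = 5; pos_z_6 = 3; depth_6 = 2; height_6 = 2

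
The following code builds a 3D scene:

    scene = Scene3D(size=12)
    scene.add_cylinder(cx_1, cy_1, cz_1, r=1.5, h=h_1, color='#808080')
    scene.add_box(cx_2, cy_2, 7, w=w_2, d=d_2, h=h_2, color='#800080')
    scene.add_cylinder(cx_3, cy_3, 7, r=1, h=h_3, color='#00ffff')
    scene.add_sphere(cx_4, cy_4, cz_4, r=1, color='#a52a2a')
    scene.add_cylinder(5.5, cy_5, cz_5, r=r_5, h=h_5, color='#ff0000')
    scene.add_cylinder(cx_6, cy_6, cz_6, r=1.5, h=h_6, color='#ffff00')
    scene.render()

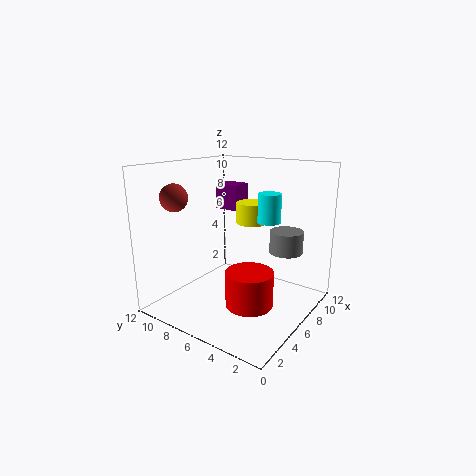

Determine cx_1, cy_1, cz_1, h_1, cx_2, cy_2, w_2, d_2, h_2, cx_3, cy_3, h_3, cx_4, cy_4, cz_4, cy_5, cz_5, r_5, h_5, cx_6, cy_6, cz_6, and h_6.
cx_1 = 10; cy_1 = 3.5; cz_1 = 4; h_1 = 2; cx_2 = 10; cy_2 = 9; w_2 = 2; d_2 = 2.5; h_2 = 2.5; cx_3 = 8.5; cy_3 = 4.5; h_3 = 2.5; cx_4 = 1; cy_4 = 8; cz_4 = 10; cy_5 = 4.5; cz_5 = 0.5; r_5 = 2; h_5 = 3; cx_6 = 10.5; cy_6 = 7.5; cz_6 = 6; h_6 = 2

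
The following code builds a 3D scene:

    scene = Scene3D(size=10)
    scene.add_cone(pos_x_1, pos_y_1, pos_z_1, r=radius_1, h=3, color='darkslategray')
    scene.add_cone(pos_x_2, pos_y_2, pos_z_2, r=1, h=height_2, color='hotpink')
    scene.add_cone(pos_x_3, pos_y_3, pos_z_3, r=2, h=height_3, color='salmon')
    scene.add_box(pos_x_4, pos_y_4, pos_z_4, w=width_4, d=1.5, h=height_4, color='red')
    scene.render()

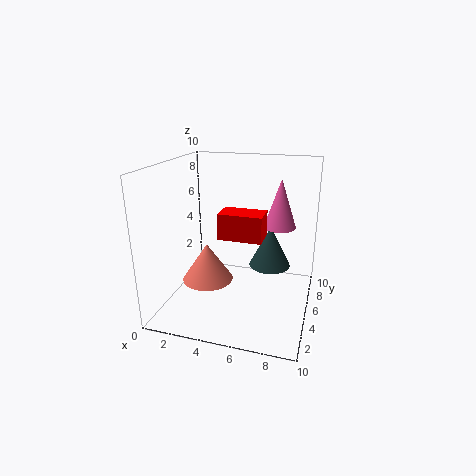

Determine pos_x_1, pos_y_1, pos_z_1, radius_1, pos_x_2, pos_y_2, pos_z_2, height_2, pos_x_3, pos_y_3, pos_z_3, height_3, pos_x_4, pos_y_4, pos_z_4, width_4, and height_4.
pos_x_1 = 7; pos_y_1 = 6.5; pos_z_1 = 2.5; radius_1 = 1.5; pos_x_2 = 8; pos_y_2 = 4; pos_z_2 = 6.5; height_2 = 3; pos_x_3 = 2; pos_y_3 = 6.5; pos_z_3 = 0.5; height_3 = 3; pos_x_4 = 5; pos_y_4 = 1; pos_z_4 = 6.5; width_4 = 2.5; height_4 = 1.5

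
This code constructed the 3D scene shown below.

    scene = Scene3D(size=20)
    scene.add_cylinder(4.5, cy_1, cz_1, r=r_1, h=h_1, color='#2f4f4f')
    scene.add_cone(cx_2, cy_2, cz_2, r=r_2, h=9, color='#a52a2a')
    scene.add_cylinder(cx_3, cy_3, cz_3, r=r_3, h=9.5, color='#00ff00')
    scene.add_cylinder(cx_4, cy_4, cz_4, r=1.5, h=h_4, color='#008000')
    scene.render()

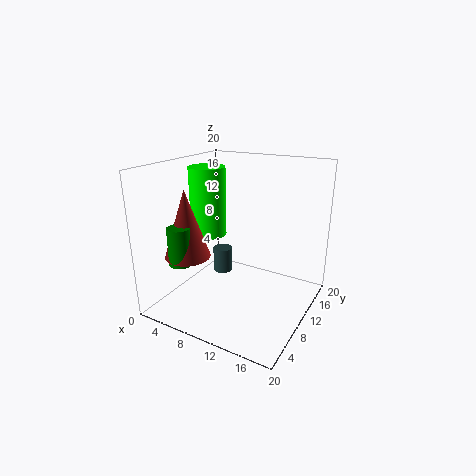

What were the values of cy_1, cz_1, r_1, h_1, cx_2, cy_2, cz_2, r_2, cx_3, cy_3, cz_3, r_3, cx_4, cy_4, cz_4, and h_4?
cy_1 = 14.5
cz_1 = 1.5
r_1 = 1.5
h_1 = 4
cx_2 = 5.5
cy_2 = 4.5
cz_2 = 8.5
r_2 = 3
cx_3 = 5.5
cy_3 = 9.5
cz_3 = 10
r_3 = 2.5
cx_4 = 5.5
cy_4 = 3
cz_4 = 8
h_4 = 5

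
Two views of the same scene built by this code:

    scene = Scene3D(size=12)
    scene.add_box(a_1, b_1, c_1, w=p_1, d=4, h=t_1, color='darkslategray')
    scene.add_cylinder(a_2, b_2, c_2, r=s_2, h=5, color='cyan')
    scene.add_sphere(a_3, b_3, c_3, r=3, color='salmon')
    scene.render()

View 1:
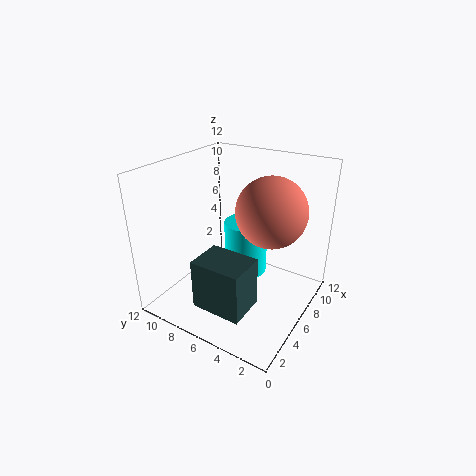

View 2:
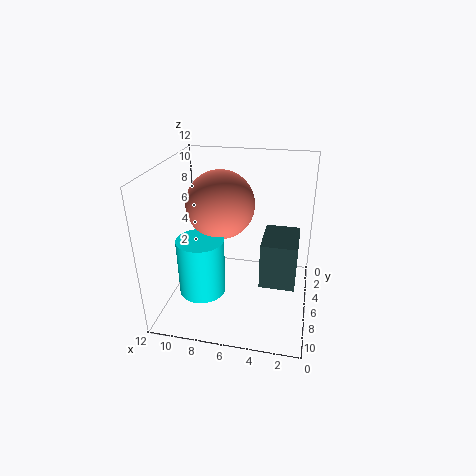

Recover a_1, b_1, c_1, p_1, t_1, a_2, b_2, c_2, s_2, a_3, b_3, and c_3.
a_1 = 1; b_1 = 3; c_1 = 2; p_1 = 3; t_1 = 4; a_2 = 9; b_2 = 7; c_2 = 1; s_2 = 2; a_3 = 8; b_3 = 4; c_3 = 8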